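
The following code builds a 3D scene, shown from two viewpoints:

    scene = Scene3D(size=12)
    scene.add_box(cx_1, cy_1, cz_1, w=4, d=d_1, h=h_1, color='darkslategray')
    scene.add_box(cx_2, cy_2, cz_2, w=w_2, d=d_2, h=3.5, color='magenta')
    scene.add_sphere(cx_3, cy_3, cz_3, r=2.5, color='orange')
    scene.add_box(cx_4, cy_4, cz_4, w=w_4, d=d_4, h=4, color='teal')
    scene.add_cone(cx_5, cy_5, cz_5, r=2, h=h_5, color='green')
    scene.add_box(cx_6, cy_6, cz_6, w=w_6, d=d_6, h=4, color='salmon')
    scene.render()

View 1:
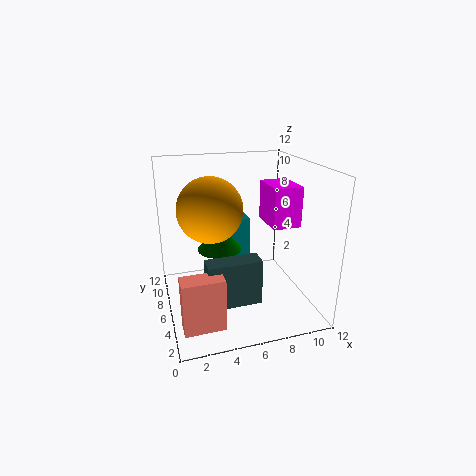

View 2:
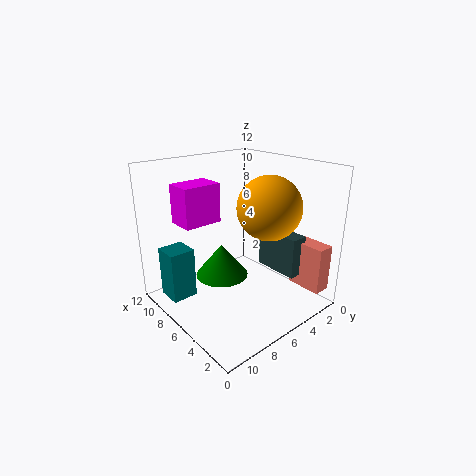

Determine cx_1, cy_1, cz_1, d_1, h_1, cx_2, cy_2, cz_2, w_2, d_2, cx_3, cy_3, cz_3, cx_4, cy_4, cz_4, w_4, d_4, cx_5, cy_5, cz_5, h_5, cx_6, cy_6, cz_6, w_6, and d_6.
cx_1 = 2.5; cy_1 = 1.5; cz_1 = 2.5; d_1 = 1.5; h_1 = 3.5; cx_2 = 9; cy_2 = 5.5; cz_2 = 6.5; w_2 = 2.5; d_2 = 3.5; cx_3 = 3.5; cy_3 = 5; cz_3 = 9; cx_4 = 6.5; cy_4 = 10; cz_4 = 2; w_4 = 2; d_4 = 2; cx_5 = 5; cy_5 = 8.5; cz_5 = 4; h_5 = 2.5; cx_6 = 0.5; cy_6 = 0.5; cz_6 = 1.5; w_6 = 3; d_6 = 1.5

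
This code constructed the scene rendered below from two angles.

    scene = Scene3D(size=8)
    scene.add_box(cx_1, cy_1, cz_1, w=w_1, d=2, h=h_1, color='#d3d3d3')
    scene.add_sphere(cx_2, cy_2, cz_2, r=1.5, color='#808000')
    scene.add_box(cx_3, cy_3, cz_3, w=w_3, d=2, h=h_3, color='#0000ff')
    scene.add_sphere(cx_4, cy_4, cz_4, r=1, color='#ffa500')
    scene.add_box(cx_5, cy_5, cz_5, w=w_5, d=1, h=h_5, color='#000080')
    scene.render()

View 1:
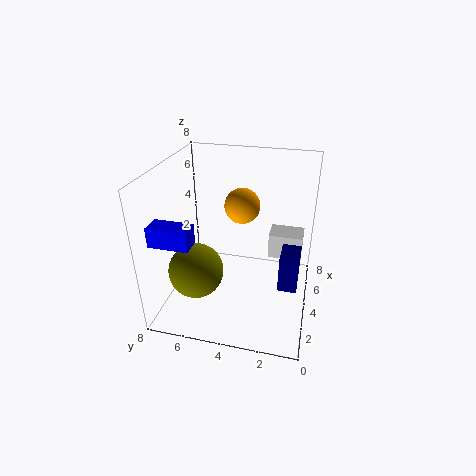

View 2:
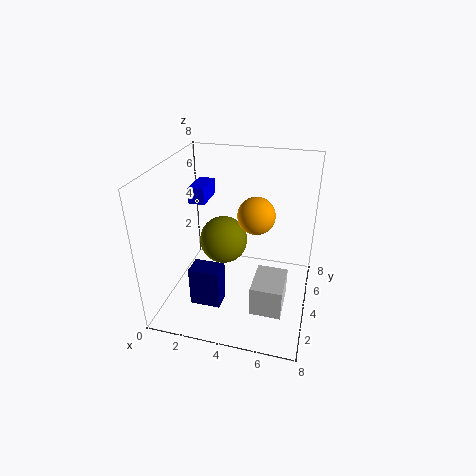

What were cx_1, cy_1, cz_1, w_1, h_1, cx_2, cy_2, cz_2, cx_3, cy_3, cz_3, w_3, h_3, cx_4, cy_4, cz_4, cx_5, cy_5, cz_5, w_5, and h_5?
cx_1 = 5.5, cy_1 = 0.5, cz_1 = 2, w_1 = 1.5, h_1 = 1.5, cx_2 = 2.5, cy_2 = 6, cz_2 = 2.5, cx_3 = 0.5, cy_3 = 5.5, cz_3 = 5, w_3 = 1, h_3 = 1, cx_4 = 5, cy_4 = 4, cz_4 = 5.5, cx_5 = 2.5, cy_5 = 0.5, cz_5 = 2, w_5 = 1.5, h_5 = 2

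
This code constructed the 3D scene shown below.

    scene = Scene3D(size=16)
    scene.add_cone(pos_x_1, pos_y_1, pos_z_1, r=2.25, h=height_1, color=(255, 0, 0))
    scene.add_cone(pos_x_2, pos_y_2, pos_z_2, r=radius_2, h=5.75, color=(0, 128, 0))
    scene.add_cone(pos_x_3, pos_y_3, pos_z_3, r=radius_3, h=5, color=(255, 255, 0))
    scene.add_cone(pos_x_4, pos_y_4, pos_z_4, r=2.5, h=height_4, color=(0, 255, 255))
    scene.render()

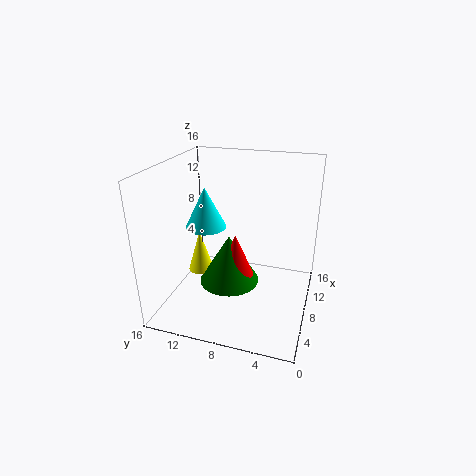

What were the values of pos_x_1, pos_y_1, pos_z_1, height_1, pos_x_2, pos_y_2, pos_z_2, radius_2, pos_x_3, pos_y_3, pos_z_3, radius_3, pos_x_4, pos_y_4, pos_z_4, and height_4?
pos_x_1 = 8.5
pos_y_1 = 8.5
pos_z_1 = 2.75
height_1 = 5.25
pos_x_2 = 8.5
pos_y_2 = 9.25
pos_z_2 = 2
radius_2 = 3.5
pos_x_3 = 8.75
pos_y_3 = 13
pos_z_3 = 2.75
radius_3 = 1.5
pos_x_4 = 10.75
pos_y_4 = 13
pos_z_4 = 7.5
height_4 = 5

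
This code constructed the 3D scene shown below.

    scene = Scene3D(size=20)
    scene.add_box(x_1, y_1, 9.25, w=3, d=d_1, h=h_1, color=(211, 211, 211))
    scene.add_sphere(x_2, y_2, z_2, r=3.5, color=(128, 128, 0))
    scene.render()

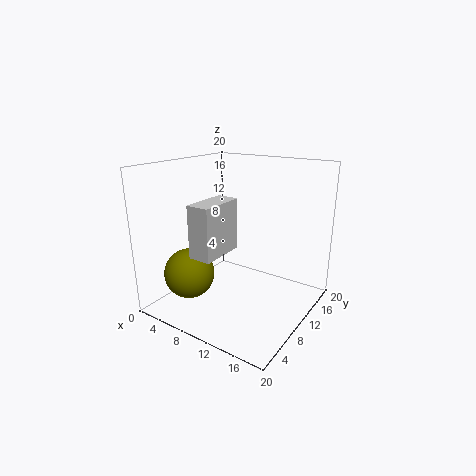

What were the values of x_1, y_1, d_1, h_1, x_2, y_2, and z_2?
x_1 = 7.75
y_1 = 2.5
d_1 = 6.25
h_1 = 6.75
x_2 = 4.75
y_2 = 5.5
z_2 = 5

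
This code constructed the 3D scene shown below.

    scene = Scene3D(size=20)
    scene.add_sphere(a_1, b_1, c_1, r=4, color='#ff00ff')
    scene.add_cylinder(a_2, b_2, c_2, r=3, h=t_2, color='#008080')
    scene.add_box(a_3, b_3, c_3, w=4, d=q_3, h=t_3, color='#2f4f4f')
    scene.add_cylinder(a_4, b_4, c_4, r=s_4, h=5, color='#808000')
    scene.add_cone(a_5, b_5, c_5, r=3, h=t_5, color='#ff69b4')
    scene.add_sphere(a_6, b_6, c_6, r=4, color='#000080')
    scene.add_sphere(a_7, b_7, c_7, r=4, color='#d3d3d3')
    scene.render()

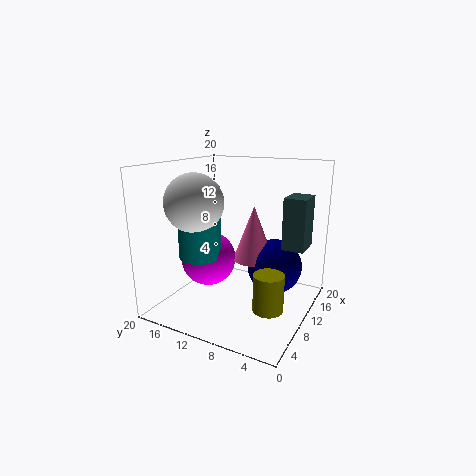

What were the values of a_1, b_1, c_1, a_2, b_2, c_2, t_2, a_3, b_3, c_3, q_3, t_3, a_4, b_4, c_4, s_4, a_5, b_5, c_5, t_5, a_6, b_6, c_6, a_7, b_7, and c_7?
a_1 = 10, b_1 = 15, c_1 = 6, a_2 = 8, b_2 = 15, c_2 = 7, t_2 = 10, a_3 = 11, b_3 = 1, c_3 = 9, q_3 = 3, t_3 = 7, a_4 = 7, b_4 = 4, c_4 = 2, s_4 = 2, a_5 = 13, b_5 = 9, c_5 = 6, t_5 = 8, a_6 = 14, b_6 = 6, c_6 = 5, a_7 = 7, b_7 = 15, c_7 = 15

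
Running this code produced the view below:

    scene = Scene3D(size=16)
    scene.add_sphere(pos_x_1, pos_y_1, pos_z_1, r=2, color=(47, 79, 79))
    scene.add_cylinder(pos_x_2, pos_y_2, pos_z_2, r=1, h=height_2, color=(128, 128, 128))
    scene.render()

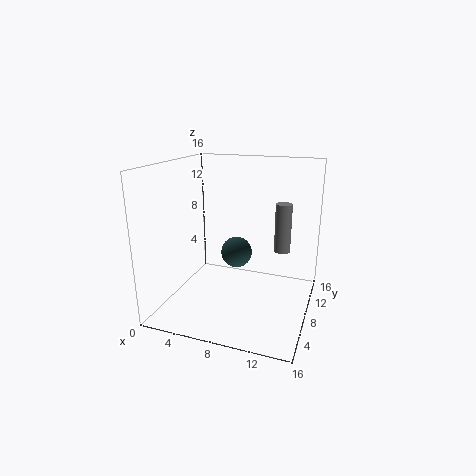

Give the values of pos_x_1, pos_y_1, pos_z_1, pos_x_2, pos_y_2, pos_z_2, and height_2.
pos_x_1 = 6, pos_y_1 = 13, pos_z_1 = 4, pos_x_2 = 12, pos_y_2 = 13, pos_z_2 = 5, height_2 = 6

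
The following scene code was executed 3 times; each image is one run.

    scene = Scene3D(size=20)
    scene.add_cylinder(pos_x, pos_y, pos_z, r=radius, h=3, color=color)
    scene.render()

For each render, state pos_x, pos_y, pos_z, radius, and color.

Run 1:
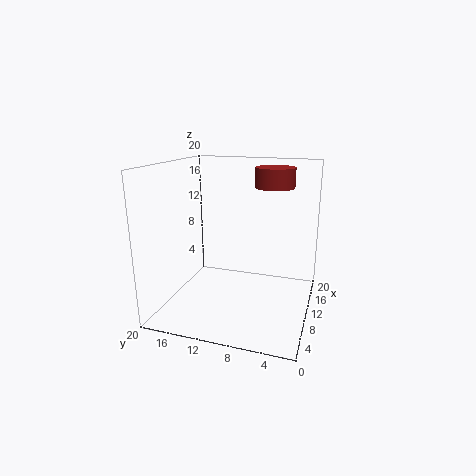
pos_x = 17
pos_y = 6.5
pos_z = 16
radius = 3
color = 'brown'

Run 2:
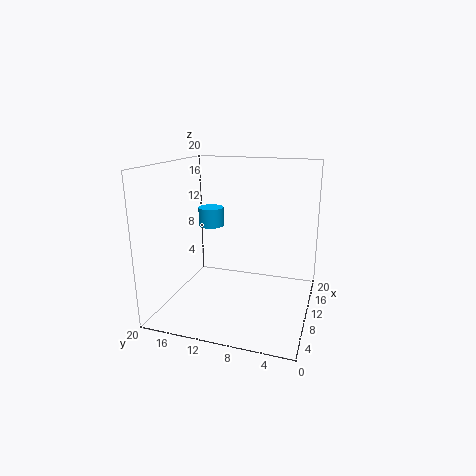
pos_x = 16
pos_y = 16.5
pos_z = 9.5
radius = 2
color = 'deepskyblue'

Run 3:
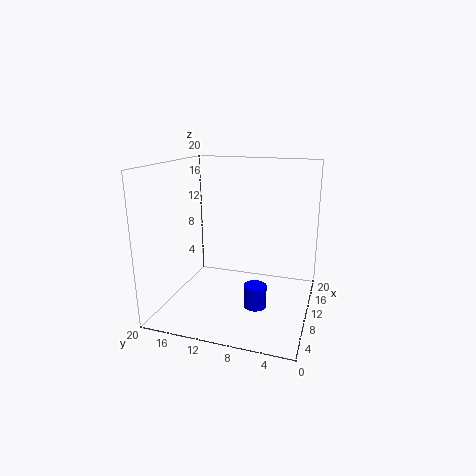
pos_x = 6.5
pos_y = 6.5
pos_z = 2
radius = 1.5
color = 'blue'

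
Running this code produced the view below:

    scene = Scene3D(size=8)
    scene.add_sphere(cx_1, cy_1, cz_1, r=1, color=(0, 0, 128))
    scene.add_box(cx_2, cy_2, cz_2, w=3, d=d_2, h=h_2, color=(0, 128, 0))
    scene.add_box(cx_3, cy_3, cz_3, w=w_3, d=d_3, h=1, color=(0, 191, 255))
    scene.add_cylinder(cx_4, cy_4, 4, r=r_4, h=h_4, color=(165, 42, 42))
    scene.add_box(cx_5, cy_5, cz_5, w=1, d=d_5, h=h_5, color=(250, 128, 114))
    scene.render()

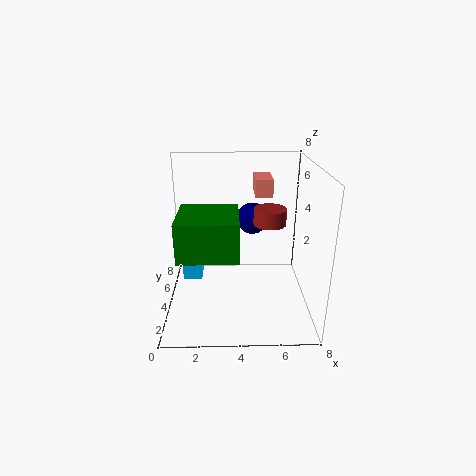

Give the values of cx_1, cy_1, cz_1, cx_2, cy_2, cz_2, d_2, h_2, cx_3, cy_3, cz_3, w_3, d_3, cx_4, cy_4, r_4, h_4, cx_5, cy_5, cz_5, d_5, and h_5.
cx_1 = 5, cy_1 = 7, cz_1 = 4, cx_2 = 1, cy_2 = 1, cz_2 = 4, d_2 = 3, h_2 = 2, cx_3 = 1, cy_3 = 3, cz_3 = 2, w_3 = 1, d_3 = 2, cx_4 = 6, cy_4 = 6, r_4 = 1, h_4 = 1, cx_5 = 5, cy_5 = 5, cz_5 = 6, d_5 = 2, h_5 = 1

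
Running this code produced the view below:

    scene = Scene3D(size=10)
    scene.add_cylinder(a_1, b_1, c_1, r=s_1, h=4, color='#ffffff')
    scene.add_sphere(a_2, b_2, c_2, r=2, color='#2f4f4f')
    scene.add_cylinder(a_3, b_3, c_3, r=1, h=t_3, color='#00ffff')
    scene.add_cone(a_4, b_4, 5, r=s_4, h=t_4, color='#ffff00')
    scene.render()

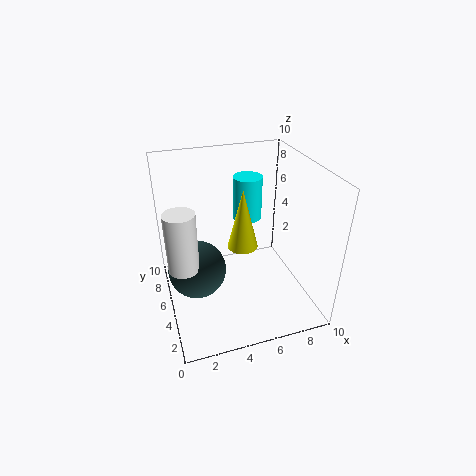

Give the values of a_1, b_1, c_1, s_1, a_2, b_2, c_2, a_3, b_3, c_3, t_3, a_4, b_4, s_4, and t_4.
a_1 = 1; b_1 = 4; c_1 = 4; s_1 = 1; a_2 = 2; b_2 = 5; c_2 = 3; a_3 = 6; b_3 = 6; c_3 = 6; t_3 = 3; a_4 = 5; b_4 = 4; s_4 = 1; t_4 = 4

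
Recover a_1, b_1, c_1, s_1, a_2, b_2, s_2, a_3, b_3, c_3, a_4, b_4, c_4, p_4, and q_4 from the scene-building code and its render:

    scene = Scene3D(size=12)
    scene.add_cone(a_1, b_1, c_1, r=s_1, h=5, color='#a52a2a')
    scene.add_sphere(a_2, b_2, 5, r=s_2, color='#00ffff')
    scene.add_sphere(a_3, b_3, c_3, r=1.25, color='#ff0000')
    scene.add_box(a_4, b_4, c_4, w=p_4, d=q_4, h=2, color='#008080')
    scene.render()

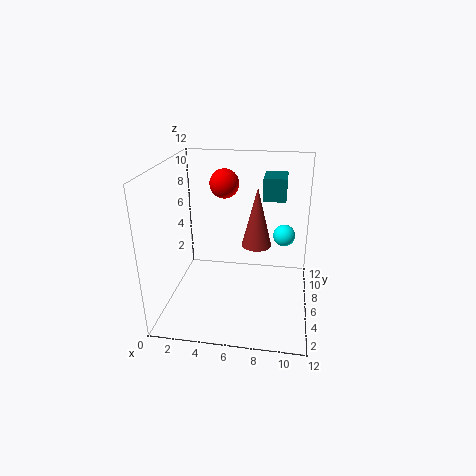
a_1 = 7.5, b_1 = 6.5, c_1 = 5.25, s_1 = 1.25, a_2 = 9.75, b_2 = 9.25, s_2 = 1, a_3 = 4.5, b_3 = 8, c_3 = 10, a_4 = 7.75, b_4 = 8.25, c_4 = 8.5, p_4 = 2, q_4 = 2.75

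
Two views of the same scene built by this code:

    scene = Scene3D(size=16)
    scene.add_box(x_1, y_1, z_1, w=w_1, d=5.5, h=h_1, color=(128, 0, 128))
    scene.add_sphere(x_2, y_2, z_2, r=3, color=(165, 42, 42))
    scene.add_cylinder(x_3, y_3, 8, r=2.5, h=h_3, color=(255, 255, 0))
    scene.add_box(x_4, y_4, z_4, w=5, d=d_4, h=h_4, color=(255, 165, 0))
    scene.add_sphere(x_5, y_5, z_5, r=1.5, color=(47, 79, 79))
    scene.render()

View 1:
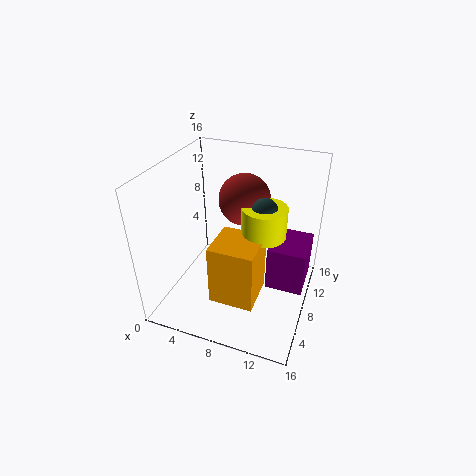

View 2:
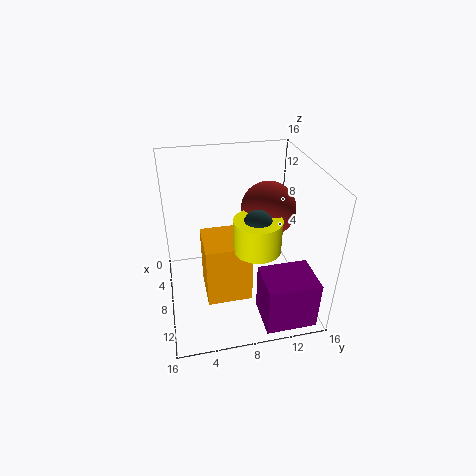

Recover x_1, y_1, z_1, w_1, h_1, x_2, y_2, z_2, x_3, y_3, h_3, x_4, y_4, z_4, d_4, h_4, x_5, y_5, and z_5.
x_1 = 11
y_1 = 9.5
z_1 = 0.5
w_1 = 4.5
h_1 = 5.5
x_2 = 7.5
y_2 = 11.5
z_2 = 11
x_3 = 10.5
y_3 = 9.5
h_3 = 3.5
x_4 = 6
y_4 = 4
z_4 = 1.5
d_4 = 5
h_4 = 7
x_5 = 10.5
y_5 = 9.5
z_5 = 11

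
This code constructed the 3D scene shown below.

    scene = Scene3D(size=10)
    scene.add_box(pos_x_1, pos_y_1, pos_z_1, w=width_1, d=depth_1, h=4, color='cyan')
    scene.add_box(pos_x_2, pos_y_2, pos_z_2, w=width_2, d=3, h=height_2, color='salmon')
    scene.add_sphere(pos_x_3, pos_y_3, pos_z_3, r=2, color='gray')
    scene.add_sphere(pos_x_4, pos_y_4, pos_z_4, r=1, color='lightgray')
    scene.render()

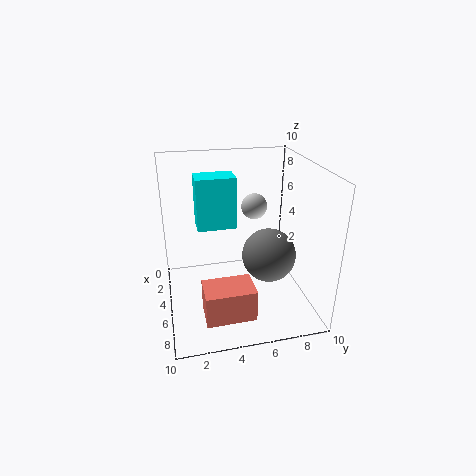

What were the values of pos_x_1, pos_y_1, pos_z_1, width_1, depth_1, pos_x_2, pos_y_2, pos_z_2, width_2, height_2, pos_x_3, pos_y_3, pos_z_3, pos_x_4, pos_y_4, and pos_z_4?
pos_x_1 = 0.5; pos_y_1 = 2.5; pos_z_1 = 4.5; width_1 = 2; depth_1 = 3; pos_x_2 = 8; pos_y_2 = 2; pos_z_2 = 2; width_2 = 2; height_2 = 2; pos_x_3 = 4.5; pos_y_3 = 7.5; pos_z_3 = 3; pos_x_4 = 2; pos_y_4 = 7; pos_z_4 = 6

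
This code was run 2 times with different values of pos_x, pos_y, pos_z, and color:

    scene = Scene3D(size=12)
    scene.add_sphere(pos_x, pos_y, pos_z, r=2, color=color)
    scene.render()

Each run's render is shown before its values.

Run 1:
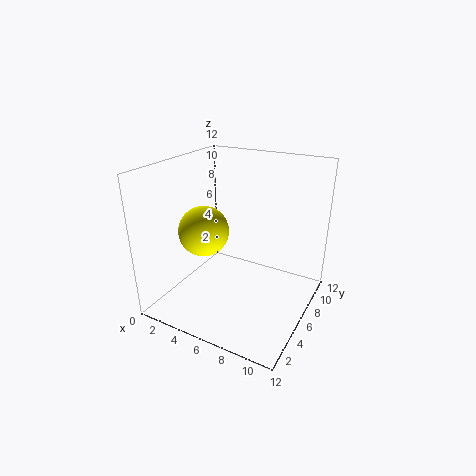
pos_x = 4, pos_y = 4, pos_z = 7, color = 'yellow'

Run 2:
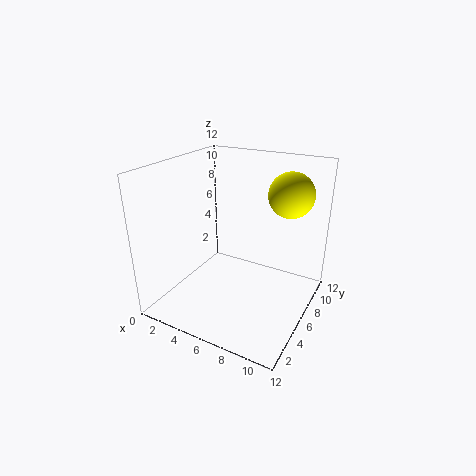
pos_x = 9, pos_y = 10, pos_z = 9, color = 'yellow'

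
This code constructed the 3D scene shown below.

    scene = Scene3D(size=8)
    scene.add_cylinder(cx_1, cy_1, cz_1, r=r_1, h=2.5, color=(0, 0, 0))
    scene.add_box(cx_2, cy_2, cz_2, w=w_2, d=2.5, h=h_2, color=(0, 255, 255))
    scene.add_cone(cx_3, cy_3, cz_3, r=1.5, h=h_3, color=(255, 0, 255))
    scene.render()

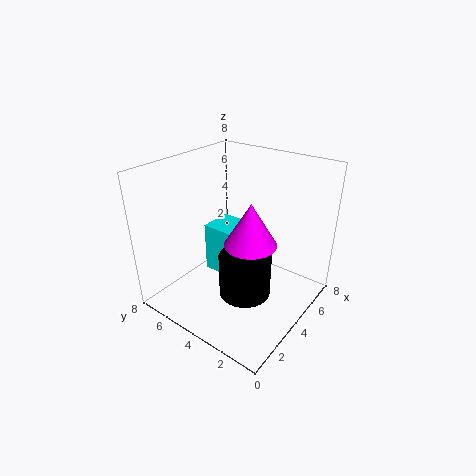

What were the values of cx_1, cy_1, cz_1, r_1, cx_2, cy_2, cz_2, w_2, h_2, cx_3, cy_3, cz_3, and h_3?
cx_1 = 4; cy_1 = 3.5; cz_1 = 0.5; r_1 = 1.5; cx_2 = 4; cy_2 = 4; cz_2 = 1; w_2 = 2; h_2 = 3; cx_3 = 4.5; cy_3 = 3.5; cz_3 = 3.5; h_3 = 2.5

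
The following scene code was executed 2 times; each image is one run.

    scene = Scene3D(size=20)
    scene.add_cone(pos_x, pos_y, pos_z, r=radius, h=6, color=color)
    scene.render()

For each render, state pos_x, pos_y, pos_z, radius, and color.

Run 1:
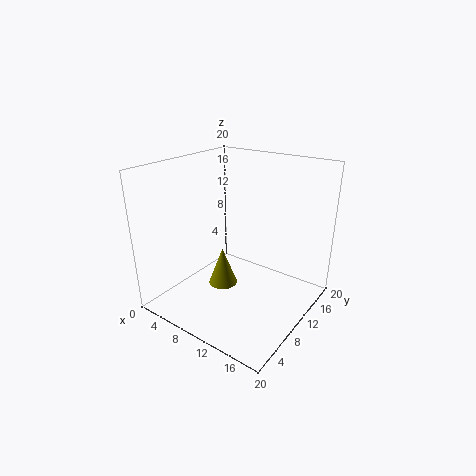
pos_x = 5.75, pos_y = 11.75, pos_z = 0.25, radius = 2.25, color = 'olive'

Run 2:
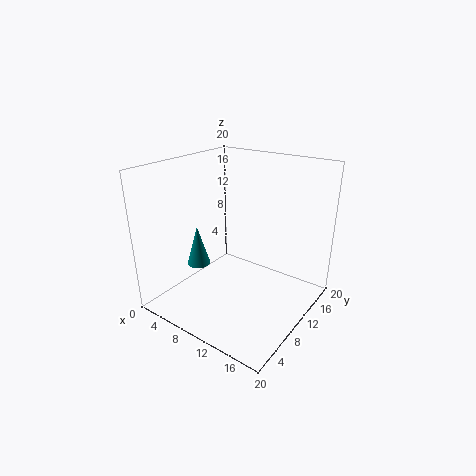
pos_x = 3.25, pos_y = 9, pos_z = 4.25, radius = 1.75, color = 'teal'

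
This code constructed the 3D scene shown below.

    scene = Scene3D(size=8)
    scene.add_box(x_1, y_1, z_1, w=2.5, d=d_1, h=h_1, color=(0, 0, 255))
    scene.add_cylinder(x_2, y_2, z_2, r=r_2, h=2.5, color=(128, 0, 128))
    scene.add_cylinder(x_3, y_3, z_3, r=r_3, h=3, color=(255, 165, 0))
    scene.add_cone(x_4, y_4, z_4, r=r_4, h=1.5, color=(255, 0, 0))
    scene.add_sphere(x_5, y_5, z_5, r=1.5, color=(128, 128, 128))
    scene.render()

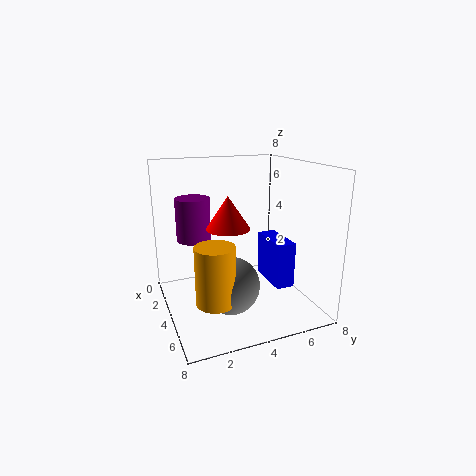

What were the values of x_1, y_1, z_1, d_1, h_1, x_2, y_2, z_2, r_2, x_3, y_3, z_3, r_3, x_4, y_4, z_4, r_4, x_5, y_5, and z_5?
x_1 = 3.5
y_1 = 5.5
z_1 = 1.5
d_1 = 1
h_1 = 2.5
x_2 = 2
y_2 = 2
z_2 = 3.5
r_2 = 1
x_3 = 6
y_3 = 2
z_3 = 1.5
r_3 = 1
x_4 = 6.5
y_4 = 2.5
z_4 = 5.5
r_4 = 1
x_5 = 5.5
y_5 = 3
z_5 = 2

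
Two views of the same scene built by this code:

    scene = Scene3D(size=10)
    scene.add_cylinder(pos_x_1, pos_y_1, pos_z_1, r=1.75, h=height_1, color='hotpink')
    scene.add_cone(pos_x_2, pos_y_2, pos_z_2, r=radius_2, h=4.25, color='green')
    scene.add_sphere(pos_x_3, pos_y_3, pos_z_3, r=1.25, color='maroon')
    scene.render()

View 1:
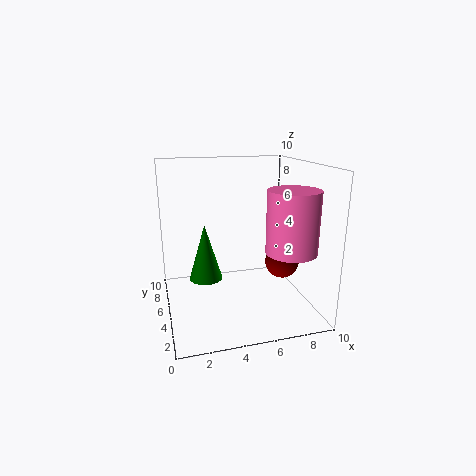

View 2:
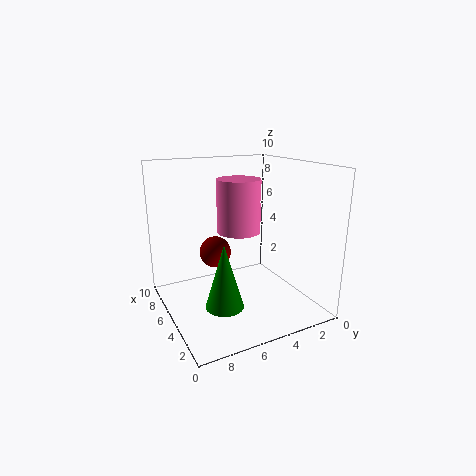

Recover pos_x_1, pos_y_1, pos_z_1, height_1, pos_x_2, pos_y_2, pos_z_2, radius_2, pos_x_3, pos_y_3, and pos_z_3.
pos_x_1 = 8.25; pos_y_1 = 3.25; pos_z_1 = 4.25; height_1 = 4.25; pos_x_2 = 3; pos_y_2 = 7; pos_z_2 = 1.25; radius_2 = 1.25; pos_x_3 = 8.5; pos_y_3 = 5.25; pos_z_3 = 2.75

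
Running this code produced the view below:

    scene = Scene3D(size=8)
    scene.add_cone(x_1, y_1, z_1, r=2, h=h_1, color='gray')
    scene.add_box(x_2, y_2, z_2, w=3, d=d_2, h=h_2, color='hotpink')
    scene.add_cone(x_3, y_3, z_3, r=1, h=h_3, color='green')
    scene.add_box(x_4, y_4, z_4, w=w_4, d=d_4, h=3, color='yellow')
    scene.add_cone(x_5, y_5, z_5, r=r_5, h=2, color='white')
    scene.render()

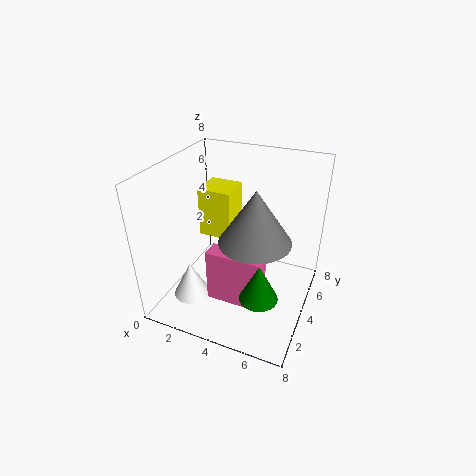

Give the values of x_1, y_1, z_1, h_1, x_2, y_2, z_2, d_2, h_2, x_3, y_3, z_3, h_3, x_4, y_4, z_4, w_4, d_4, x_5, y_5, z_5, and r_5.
x_1 = 5
y_1 = 4
z_1 = 4
h_1 = 3
x_2 = 3
y_2 = 2
z_2 = 1
d_2 = 1
h_2 = 3
x_3 = 6
y_3 = 2
z_3 = 2
h_3 = 2
x_4 = 1
y_4 = 5
z_4 = 3
w_4 = 2
d_4 = 2
x_5 = 2
y_5 = 2
z_5 = 1
r_5 = 1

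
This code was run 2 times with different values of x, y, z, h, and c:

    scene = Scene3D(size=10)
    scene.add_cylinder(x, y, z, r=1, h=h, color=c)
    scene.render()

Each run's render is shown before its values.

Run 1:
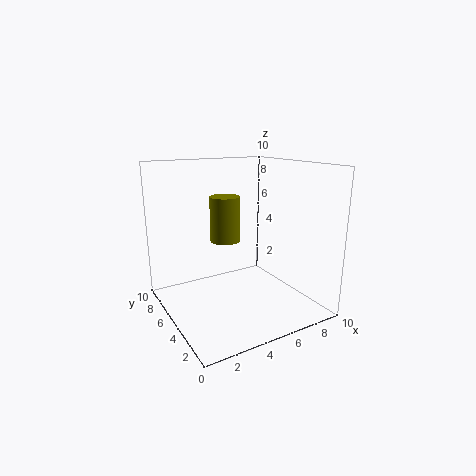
x = 4
y = 5
z = 5
h = 3
c = 'olive'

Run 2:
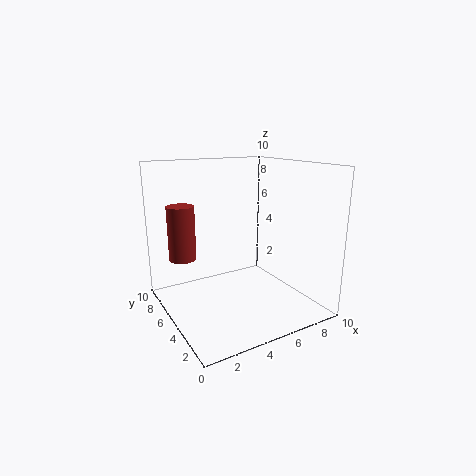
x = 2
y = 8
z = 3
h = 4
c = 'brown'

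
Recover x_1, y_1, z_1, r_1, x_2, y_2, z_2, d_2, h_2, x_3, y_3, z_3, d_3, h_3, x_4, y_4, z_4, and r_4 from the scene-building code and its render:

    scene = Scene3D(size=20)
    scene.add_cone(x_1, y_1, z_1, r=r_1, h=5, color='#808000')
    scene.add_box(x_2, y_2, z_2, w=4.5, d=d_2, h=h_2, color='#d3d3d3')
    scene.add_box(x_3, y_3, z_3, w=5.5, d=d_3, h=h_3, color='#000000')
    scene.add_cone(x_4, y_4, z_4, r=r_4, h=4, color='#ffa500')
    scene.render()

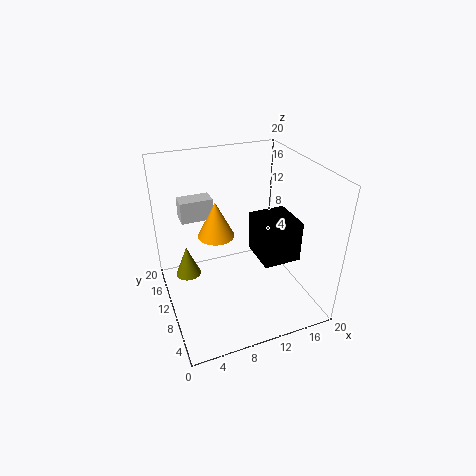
x_1 = 4, y_1 = 17, z_1 = 0.5, r_1 = 2, x_2 = 3, y_2 = 13, z_2 = 12, d_2 = 2.5, h_2 = 3, x_3 = 13, y_3 = 7, z_3 = 6, d_3 = 6, h_3 = 6, x_4 = 5, y_4 = 4, z_4 = 15, r_4 = 2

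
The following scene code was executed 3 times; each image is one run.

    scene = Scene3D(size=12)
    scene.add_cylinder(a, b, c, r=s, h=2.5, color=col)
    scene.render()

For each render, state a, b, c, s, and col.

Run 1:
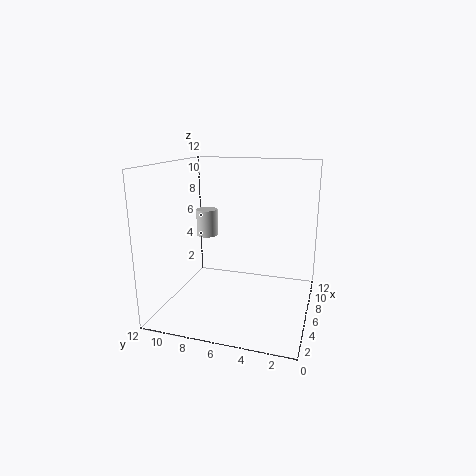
a = 9
b = 10
c = 5
s = 1
col = 'lightgray'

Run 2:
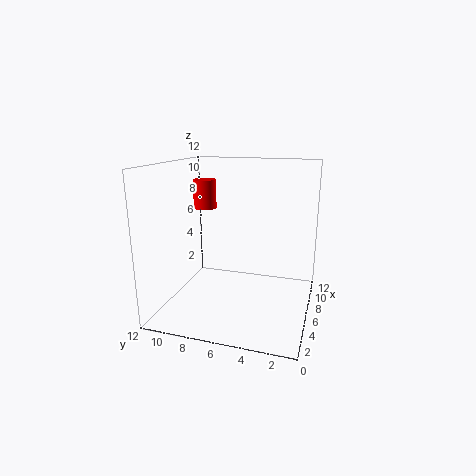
a = 7.5
b = 9.5
c = 8
s = 1
col = 'red'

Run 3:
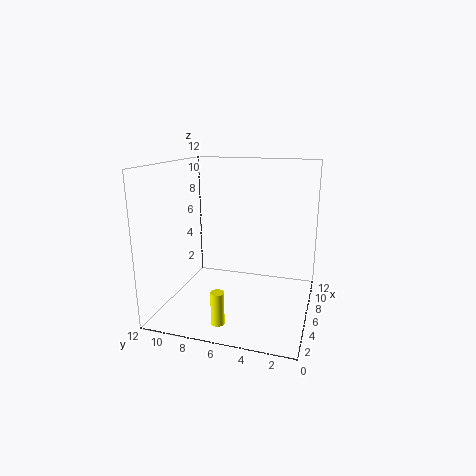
a = 1
b = 6
c = 1
s = 0.5
col = 'yellow'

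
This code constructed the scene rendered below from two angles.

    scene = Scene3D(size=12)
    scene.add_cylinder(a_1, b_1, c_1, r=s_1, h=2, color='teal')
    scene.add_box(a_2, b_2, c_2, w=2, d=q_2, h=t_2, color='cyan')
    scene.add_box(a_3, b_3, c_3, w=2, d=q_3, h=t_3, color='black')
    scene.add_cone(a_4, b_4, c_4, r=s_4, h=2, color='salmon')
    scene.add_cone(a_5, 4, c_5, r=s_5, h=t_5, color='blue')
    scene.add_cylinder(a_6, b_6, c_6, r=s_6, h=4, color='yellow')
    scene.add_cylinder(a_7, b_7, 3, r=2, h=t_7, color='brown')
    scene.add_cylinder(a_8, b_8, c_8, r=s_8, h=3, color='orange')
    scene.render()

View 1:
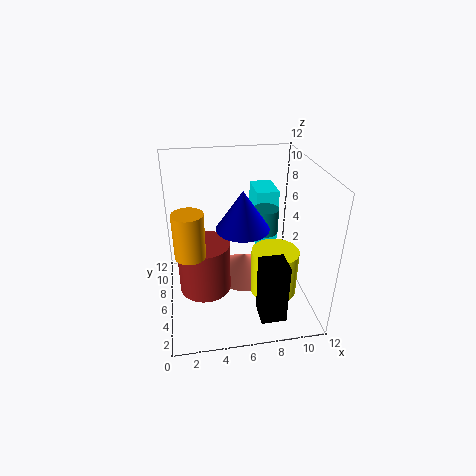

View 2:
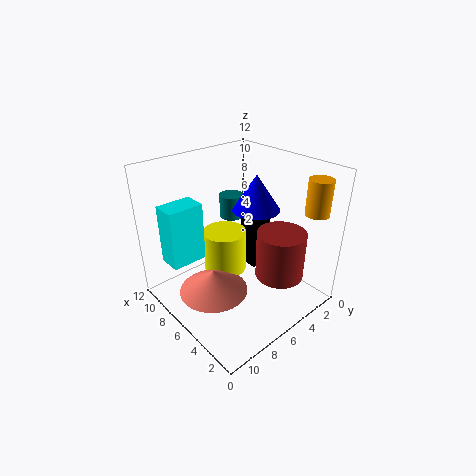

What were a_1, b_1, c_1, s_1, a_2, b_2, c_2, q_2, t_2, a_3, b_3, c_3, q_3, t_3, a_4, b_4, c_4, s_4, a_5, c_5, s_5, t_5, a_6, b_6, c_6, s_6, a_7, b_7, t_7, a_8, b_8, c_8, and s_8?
a_1 = 8; b_1 = 5; c_1 = 7; s_1 = 1; a_2 = 8; b_2 = 8; c_2 = 4; q_2 = 3; t_2 = 5; a_3 = 7; b_3 = 1; c_3 = 1; q_3 = 2; t_3 = 5; a_4 = 7; b_4 = 8; c_4 = 1; s_4 = 3; a_5 = 6; c_5 = 8; s_5 = 2; t_5 = 3; a_6 = 9; b_6 = 5; c_6 = 1; s_6 = 2; a_7 = 3; b_7 = 4; t_7 = 4; a_8 = 2; b_8 = 1; c_8 = 8; s_8 = 1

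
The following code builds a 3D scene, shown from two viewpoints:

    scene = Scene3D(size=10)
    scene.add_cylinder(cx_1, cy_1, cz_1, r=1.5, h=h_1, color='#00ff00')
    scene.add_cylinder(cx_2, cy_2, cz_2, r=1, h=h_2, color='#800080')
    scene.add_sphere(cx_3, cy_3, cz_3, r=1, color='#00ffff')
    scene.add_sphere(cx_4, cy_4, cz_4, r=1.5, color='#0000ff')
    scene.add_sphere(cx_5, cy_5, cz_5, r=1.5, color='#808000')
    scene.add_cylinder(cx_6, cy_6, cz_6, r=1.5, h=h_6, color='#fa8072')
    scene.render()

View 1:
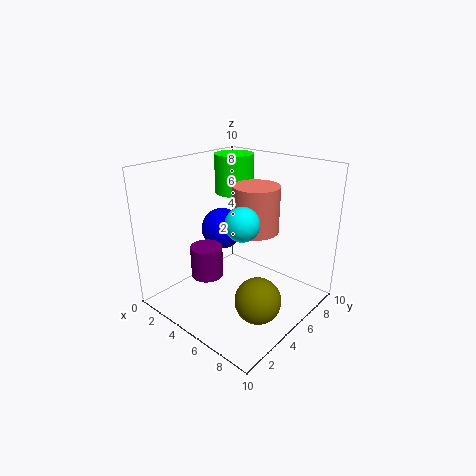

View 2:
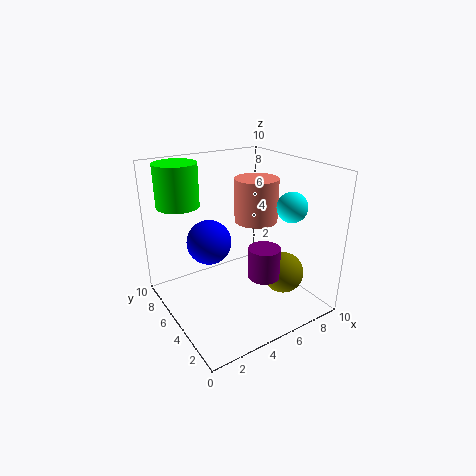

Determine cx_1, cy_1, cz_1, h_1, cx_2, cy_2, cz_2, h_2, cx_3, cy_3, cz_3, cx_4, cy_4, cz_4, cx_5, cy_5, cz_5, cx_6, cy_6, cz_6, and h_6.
cx_1 = 2
cy_1 = 8
cz_1 = 7
h_1 = 3
cx_2 = 5
cy_2 = 2
cz_2 = 3.5
h_2 = 2
cx_3 = 7.5
cy_3 = 2.5
cz_3 = 7.5
cx_4 = 3
cy_4 = 5.5
cz_4 = 5
cx_5 = 8
cy_5 = 3.5
cz_5 = 2
cx_6 = 6.5
cy_6 = 5
cz_6 = 6
h_6 = 3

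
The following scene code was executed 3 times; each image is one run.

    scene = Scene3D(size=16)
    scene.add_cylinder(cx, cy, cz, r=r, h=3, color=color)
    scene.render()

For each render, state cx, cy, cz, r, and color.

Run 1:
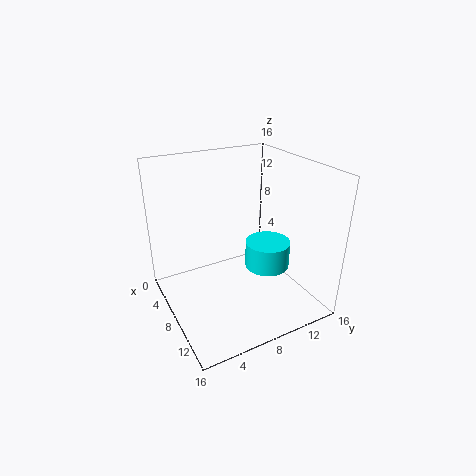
cx = 9.5; cy = 11; cz = 4.5; r = 2.5; color = 'cyan'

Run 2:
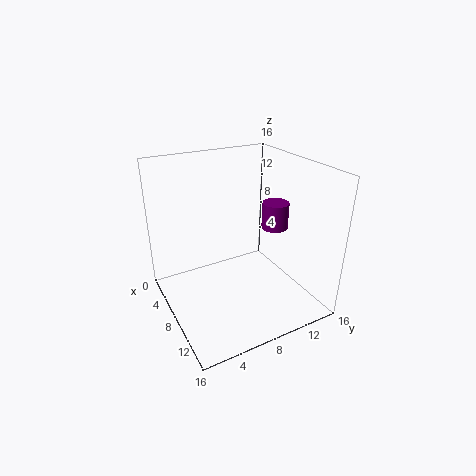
cx = 8.5; cy = 12.5; cz = 8.5; r = 1.5; color = 'purple'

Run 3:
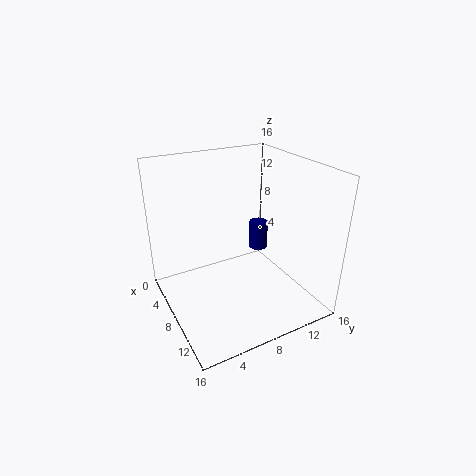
cx = 9; cy = 10; cz = 7; r = 1; color = 'navy'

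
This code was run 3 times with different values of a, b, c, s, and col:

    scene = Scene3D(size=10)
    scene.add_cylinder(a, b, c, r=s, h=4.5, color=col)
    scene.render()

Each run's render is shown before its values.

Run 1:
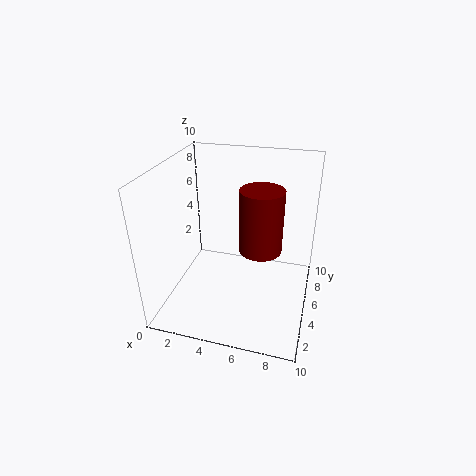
a = 6.5, b = 5.5, c = 4, s = 1.5, col = 'maroon'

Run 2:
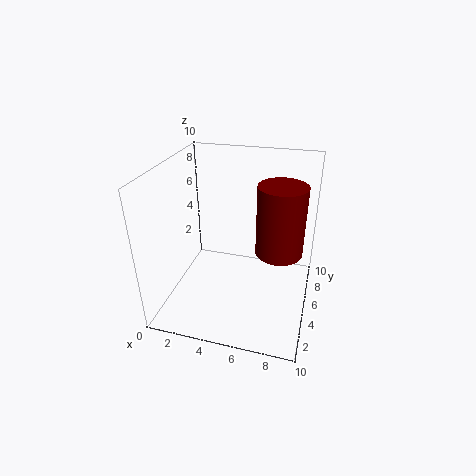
a = 8, b = 4, c = 5, s = 1.5, col = 'maroon'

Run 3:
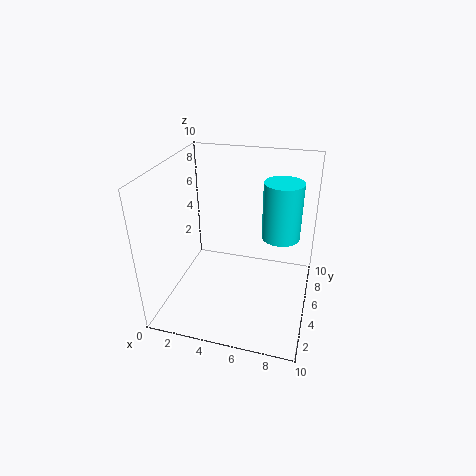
a = 7.5, b = 8.5, c = 3.5, s = 1.5, col = 'cyan'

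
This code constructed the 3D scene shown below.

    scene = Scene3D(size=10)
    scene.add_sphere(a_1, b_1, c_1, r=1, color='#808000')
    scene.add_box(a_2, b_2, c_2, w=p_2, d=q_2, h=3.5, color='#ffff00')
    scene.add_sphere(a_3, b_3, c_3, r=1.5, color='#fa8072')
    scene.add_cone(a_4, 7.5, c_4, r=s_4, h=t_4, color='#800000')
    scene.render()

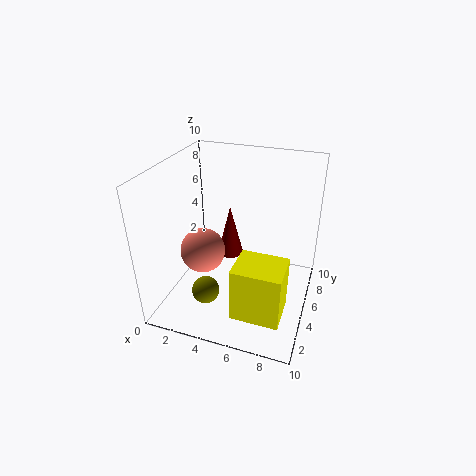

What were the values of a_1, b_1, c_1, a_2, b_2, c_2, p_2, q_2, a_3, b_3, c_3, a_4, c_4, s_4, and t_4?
a_1 = 3, b_1 = 3.5, c_1 = 1, a_2 = 6, b_2 = 0.5, c_2 = 2, p_2 = 3, q_2 = 2.5, a_3 = 3, b_3 = 3.5, c_3 = 4.5, a_4 = 3.5, c_4 = 2, s_4 = 1, t_4 = 4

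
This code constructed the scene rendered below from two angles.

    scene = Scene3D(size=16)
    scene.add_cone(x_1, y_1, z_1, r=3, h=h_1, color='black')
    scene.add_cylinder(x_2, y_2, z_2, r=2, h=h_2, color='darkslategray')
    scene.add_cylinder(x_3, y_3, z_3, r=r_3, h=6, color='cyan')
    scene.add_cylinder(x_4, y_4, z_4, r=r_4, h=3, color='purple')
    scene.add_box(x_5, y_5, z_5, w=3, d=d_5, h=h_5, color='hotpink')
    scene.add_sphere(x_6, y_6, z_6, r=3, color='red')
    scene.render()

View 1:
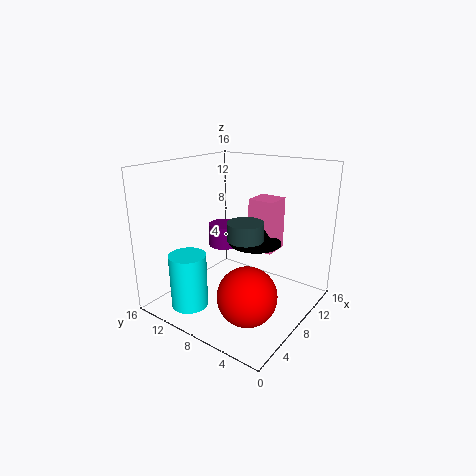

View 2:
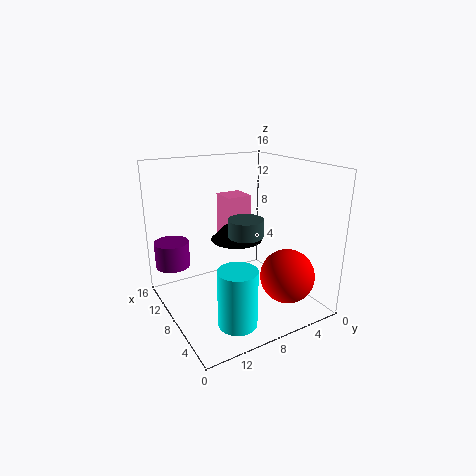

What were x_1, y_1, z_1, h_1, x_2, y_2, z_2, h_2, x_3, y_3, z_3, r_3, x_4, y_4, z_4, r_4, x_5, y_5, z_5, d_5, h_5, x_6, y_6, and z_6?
x_1 = 10, y_1 = 7, z_1 = 7, h_1 = 3, x_2 = 8, y_2 = 7, z_2 = 8, h_2 = 2, x_3 = 3, y_3 = 11, z_3 = 1, r_3 = 2, x_4 = 13, y_4 = 14, z_4 = 4, r_4 = 2, x_5 = 10, y_5 = 5, z_5 = 6, d_5 = 3, h_5 = 6, x_6 = 4, y_6 = 4, z_6 = 4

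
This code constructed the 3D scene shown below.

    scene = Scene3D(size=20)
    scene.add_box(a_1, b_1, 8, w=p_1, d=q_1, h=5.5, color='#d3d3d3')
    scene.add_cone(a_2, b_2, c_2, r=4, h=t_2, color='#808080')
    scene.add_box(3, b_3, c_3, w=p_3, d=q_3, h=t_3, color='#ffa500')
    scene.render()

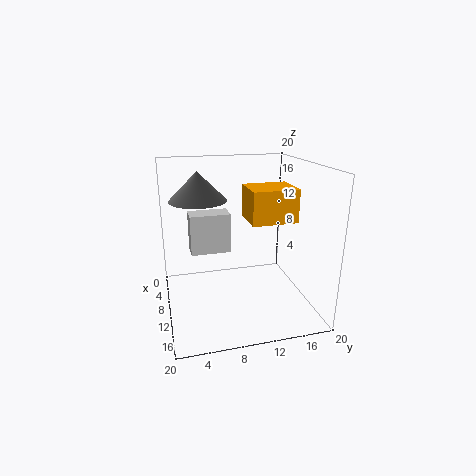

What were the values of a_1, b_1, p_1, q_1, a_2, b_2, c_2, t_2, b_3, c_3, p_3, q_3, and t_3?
a_1 = 7, b_1 = 3.5, p_1 = 3, q_1 = 5.5, a_2 = 7.5, b_2 = 5, c_2 = 15, t_2 = 4, b_3 = 12.5, c_3 = 11, p_3 = 6, q_3 = 7, t_3 = 5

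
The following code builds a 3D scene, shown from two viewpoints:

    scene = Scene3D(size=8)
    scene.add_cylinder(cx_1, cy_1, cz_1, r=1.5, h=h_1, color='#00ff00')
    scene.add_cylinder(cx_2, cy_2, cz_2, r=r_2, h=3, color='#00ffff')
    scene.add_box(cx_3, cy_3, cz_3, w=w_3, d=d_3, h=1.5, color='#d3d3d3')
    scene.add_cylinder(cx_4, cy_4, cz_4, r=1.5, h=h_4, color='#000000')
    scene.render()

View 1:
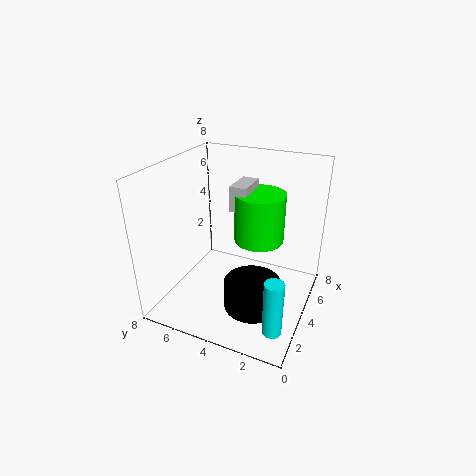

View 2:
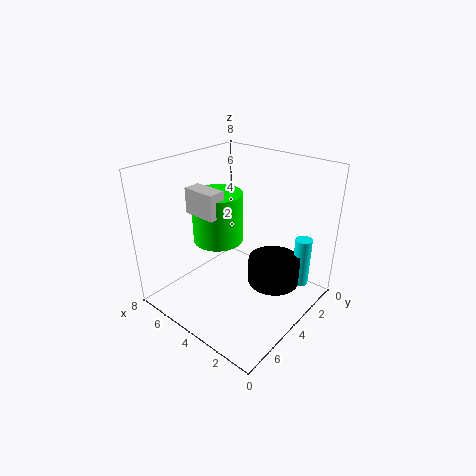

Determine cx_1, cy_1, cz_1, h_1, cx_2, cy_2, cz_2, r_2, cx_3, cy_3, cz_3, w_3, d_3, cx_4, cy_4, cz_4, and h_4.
cx_1 = 6
cy_1 = 3.5
cz_1 = 3
h_1 = 3
cx_2 = 1.5
cy_2 = 1
cz_2 = 0.5
r_2 = 0.5
cx_3 = 5
cy_3 = 4
cz_3 = 5
w_3 = 2
d_3 = 1
cx_4 = 2.5
cy_4 = 2.5
cz_4 = 1
h_4 = 1.5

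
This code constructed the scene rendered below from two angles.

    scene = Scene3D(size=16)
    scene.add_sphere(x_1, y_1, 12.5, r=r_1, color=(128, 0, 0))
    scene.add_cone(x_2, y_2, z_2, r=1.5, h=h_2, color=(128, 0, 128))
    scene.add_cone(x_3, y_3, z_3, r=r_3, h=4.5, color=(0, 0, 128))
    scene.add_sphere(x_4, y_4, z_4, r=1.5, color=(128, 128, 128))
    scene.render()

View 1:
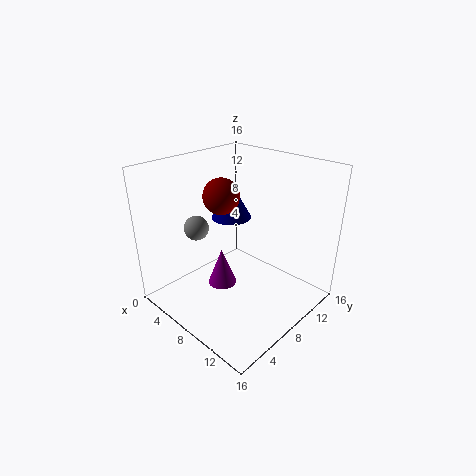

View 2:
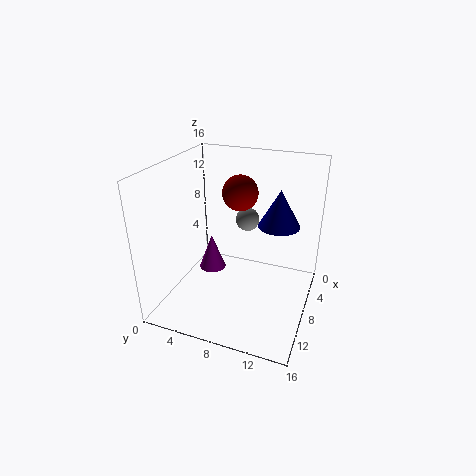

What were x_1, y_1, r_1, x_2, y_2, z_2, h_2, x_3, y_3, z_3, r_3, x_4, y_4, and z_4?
x_1 = 6
y_1 = 7.5
r_1 = 2
x_2 = 8.5
y_2 = 5
z_2 = 4
h_2 = 4
x_3 = 3.5
y_3 = 11.5
z_3 = 8
r_3 = 2.5
x_4 = 2
y_4 = 7
z_4 = 7.5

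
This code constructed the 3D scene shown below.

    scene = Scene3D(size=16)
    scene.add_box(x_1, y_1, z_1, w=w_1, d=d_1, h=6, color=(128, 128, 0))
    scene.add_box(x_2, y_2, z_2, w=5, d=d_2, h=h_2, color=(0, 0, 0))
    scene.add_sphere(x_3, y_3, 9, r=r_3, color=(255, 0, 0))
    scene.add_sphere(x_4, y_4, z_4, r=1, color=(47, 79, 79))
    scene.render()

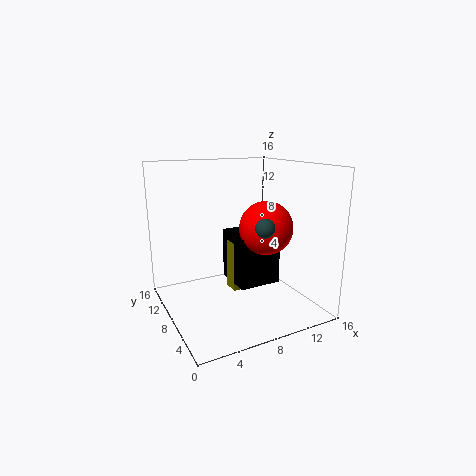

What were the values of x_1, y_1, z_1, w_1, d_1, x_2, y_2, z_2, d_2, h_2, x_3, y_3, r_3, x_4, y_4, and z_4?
x_1 = 8, y_1 = 9, z_1 = 1, w_1 = 2, d_1 = 2, x_2 = 8, y_2 = 7, z_2 = 2, d_2 = 5, h_2 = 6, x_3 = 11, y_3 = 7, r_3 = 3, x_4 = 9, y_4 = 4, z_4 = 10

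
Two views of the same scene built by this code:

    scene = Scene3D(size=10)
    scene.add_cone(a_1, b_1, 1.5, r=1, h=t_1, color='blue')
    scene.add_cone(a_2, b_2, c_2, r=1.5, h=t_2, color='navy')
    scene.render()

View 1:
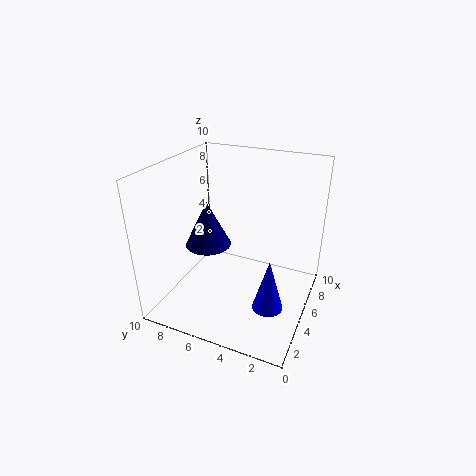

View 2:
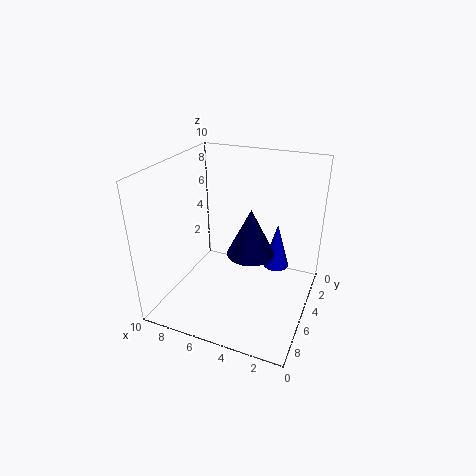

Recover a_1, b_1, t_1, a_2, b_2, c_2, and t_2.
a_1 = 3
b_1 = 2
t_1 = 3.5
a_2 = 3.5
b_2 = 6.5
c_2 = 5
t_2 = 3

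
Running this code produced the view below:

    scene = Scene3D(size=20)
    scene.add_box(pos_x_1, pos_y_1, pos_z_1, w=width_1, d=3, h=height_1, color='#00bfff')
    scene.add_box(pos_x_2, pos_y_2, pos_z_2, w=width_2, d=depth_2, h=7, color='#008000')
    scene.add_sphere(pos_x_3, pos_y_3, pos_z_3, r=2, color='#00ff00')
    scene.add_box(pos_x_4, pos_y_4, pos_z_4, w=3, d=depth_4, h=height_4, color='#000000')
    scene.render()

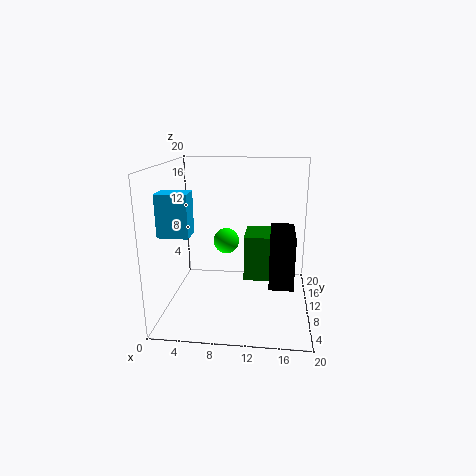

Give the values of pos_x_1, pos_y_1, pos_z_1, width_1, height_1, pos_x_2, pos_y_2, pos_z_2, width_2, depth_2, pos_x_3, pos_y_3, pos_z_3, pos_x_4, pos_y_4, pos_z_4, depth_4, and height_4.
pos_x_1 = 0.5
pos_y_1 = 4.5
pos_z_1 = 11.5
width_1 = 4
height_1 = 5.5
pos_x_2 = 10.5
pos_y_2 = 13
pos_z_2 = 2
width_2 = 6.5
depth_2 = 6
pos_x_3 = 7.5
pos_y_3 = 15.5
pos_z_3 = 7.5
pos_x_4 = 14.5
pos_y_4 = 3
pos_z_4 = 6
depth_4 = 6.5
height_4 = 6.5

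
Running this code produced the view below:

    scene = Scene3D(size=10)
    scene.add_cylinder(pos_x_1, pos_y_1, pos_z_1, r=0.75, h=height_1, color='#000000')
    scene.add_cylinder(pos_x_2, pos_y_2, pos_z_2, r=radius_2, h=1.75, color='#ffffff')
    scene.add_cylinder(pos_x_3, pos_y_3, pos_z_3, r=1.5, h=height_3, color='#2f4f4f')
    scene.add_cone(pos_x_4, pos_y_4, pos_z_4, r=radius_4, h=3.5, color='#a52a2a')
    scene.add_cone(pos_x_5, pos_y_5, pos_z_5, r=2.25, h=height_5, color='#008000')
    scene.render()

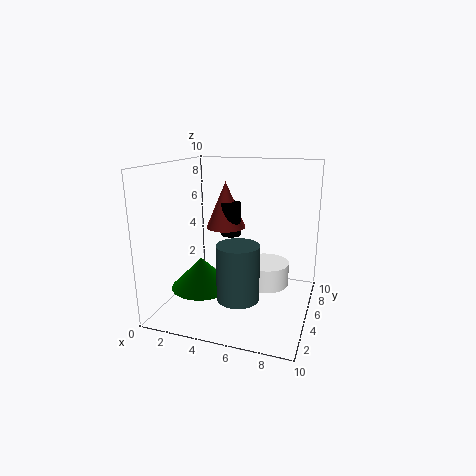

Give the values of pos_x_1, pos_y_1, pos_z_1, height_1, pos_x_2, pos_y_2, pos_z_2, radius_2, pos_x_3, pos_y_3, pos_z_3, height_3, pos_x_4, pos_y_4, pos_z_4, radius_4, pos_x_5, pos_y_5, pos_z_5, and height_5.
pos_x_1 = 3.75; pos_y_1 = 7; pos_z_1 = 4.5; height_1 = 2.5; pos_x_2 = 6.5; pos_y_2 = 7.25; pos_z_2 = 0.75; radius_2 = 1.75; pos_x_3 = 5.25; pos_y_3 = 4.25; pos_z_3 = 0.75; height_3 = 4; pos_x_4 = 3.25; pos_y_4 = 7.25; pos_z_4 = 5; radius_4 = 1.5; pos_x_5 = 2.25; pos_y_5 = 4.75; pos_z_5 = 1; height_5 = 2.25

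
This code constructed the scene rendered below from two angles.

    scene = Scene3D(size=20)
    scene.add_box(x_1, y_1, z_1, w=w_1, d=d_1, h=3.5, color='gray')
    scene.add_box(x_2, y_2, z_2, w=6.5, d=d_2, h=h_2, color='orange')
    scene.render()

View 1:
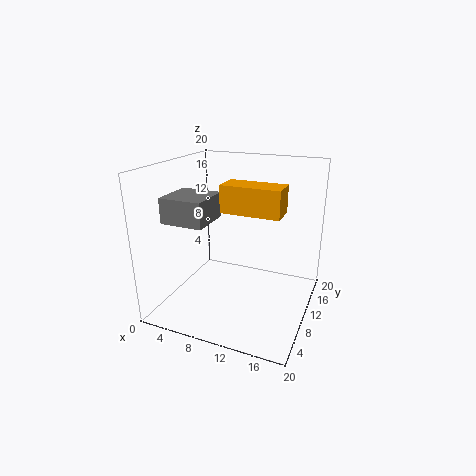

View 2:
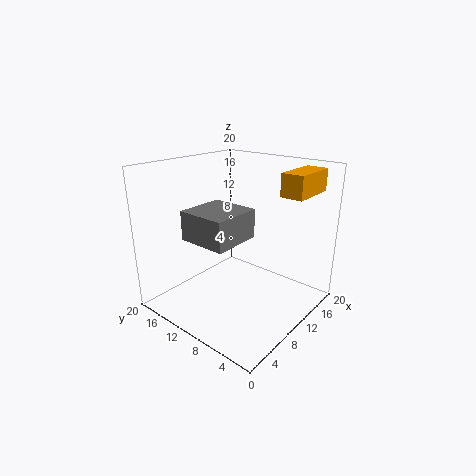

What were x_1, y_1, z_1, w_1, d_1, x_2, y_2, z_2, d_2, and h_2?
x_1 = 1, y_1 = 5, z_1 = 12.5, w_1 = 6, d_1 = 6, x_2 = 11.5, y_2 = 1.5, z_2 = 16.5, d_2 = 3, h_2 = 3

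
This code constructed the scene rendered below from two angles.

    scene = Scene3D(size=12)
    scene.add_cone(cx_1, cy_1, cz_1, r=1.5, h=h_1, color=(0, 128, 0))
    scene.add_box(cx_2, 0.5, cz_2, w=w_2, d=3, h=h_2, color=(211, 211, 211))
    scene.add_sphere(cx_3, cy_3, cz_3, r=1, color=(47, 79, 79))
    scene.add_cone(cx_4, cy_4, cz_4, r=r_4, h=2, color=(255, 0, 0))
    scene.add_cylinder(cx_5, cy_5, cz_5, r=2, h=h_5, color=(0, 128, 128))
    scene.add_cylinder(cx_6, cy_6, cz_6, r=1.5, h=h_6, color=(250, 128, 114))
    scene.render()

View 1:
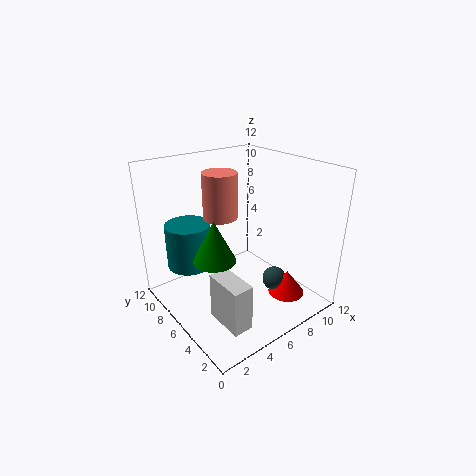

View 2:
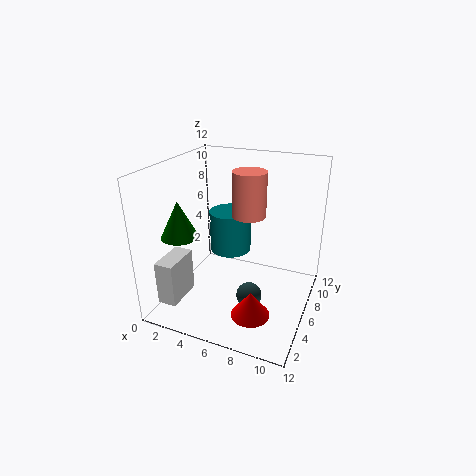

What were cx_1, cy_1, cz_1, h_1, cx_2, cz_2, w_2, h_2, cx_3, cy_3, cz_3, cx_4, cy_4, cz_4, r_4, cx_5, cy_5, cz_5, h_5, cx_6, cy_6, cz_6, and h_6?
cx_1 = 2; cy_1 = 3.5; cz_1 = 6.5; h_1 = 3; cx_2 = 1.5; cz_2 = 2; w_2 = 1.5; h_2 = 3.5; cx_3 = 8; cy_3 = 3.5; cz_3 = 2.5; cx_4 = 8.5; cy_4 = 2.5; cz_4 = 1.5; r_4 = 1.5; cx_5 = 3.5; cy_5 = 10; cz_5 = 2.5; h_5 = 4; cx_6 = 6; cy_6 = 8.5; cz_6 = 7; h_6 = 4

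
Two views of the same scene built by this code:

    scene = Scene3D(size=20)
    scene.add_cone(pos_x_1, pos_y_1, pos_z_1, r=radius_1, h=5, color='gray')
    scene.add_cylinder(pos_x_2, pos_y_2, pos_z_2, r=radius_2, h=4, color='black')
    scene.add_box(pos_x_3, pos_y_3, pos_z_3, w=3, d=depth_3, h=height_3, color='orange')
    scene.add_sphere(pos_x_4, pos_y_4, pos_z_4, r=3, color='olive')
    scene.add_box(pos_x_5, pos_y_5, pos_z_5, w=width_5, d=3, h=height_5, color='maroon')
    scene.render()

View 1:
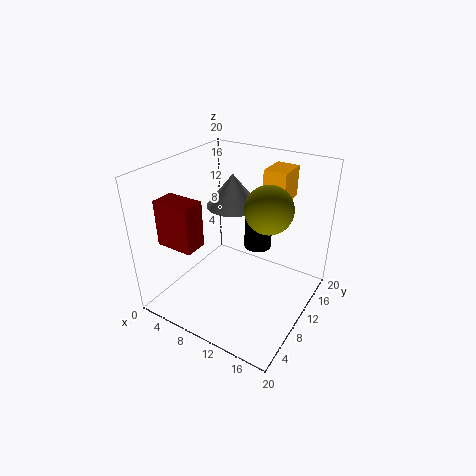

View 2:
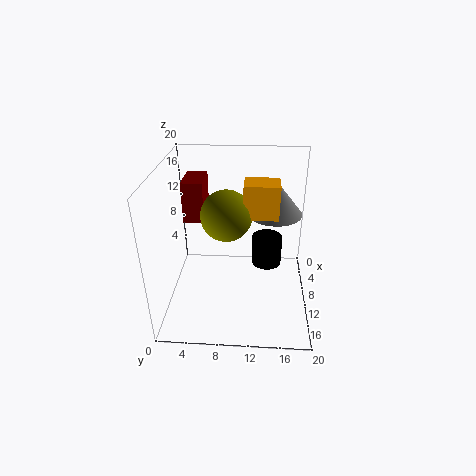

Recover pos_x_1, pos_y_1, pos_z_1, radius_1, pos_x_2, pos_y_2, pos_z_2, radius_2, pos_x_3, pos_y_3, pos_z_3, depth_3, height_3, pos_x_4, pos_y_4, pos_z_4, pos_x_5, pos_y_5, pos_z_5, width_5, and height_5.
pos_x_1 = 6; pos_y_1 = 15; pos_z_1 = 12; radius_1 = 4; pos_x_2 = 11; pos_y_2 = 14; pos_z_2 = 7; radius_2 = 2; pos_x_3 = 13; pos_y_3 = 11; pos_z_3 = 16; depth_3 = 4; height_3 = 4; pos_x_4 = 15; pos_y_4 = 9; pos_z_4 = 16; pos_x_5 = 3; pos_y_5 = 2; pos_z_5 = 11; width_5 = 5; height_5 = 6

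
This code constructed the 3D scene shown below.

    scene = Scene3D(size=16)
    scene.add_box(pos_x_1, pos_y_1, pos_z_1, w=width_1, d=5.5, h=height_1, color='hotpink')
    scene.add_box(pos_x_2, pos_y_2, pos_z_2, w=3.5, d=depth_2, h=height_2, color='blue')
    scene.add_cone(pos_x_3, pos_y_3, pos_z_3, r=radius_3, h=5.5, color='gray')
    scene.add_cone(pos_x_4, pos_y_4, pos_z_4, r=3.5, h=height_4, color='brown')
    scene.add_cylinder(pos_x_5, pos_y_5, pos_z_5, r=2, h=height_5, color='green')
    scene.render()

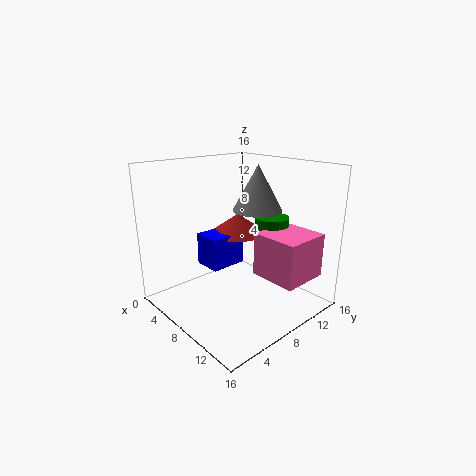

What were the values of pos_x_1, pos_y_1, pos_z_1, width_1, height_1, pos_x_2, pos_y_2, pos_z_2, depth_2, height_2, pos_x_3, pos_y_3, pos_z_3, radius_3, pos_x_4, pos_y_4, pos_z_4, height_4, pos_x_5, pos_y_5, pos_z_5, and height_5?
pos_x_1 = 9
pos_y_1 = 9.5
pos_z_1 = 3.5
width_1 = 5.5
height_1 = 5
pos_x_2 = 1.5
pos_y_2 = 7
pos_z_2 = 3
depth_2 = 4.5
height_2 = 4
pos_x_3 = 6.5
pos_y_3 = 12.5
pos_z_3 = 10
radius_3 = 3
pos_x_4 = 3.5
pos_y_4 = 12
pos_z_4 = 6.5
height_4 = 2.5
pos_x_5 = 8.5
pos_y_5 = 13
pos_z_5 = 6
height_5 = 3.5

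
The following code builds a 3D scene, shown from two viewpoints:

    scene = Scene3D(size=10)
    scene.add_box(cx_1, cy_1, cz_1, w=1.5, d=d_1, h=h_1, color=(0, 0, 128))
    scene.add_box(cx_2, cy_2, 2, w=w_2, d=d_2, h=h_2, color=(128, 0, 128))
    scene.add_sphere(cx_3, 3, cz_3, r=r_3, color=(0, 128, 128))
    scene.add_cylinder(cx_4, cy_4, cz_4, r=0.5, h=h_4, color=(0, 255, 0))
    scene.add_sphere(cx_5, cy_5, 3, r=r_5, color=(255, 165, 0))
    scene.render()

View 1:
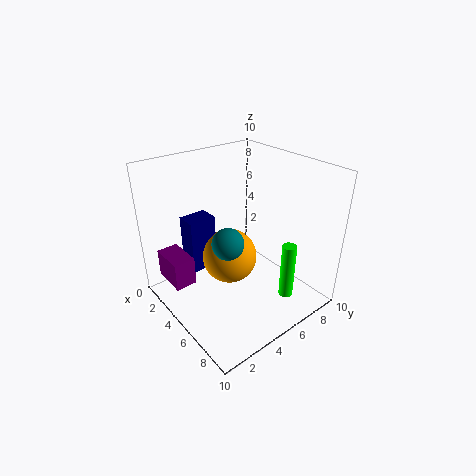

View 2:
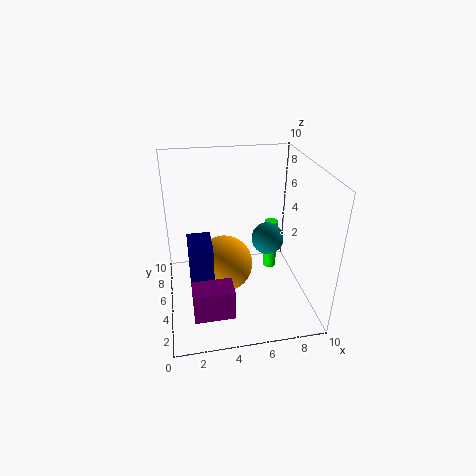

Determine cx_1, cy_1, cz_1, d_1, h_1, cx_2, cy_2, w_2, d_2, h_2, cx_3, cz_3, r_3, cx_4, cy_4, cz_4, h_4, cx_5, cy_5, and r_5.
cx_1 = 1.5, cy_1 = 2.5, cz_1 = 2, d_1 = 2, h_1 = 4, cx_2 = 1.5, cy_2 = 0.5, w_2 = 2.5, d_2 = 1.5, h_2 = 2, cx_3 = 6.5, cz_3 = 6, r_3 = 1, cx_4 = 8, cy_4 = 7, cz_4 = 1, h_4 = 4, cx_5 = 4, cy_5 = 5, r_5 = 2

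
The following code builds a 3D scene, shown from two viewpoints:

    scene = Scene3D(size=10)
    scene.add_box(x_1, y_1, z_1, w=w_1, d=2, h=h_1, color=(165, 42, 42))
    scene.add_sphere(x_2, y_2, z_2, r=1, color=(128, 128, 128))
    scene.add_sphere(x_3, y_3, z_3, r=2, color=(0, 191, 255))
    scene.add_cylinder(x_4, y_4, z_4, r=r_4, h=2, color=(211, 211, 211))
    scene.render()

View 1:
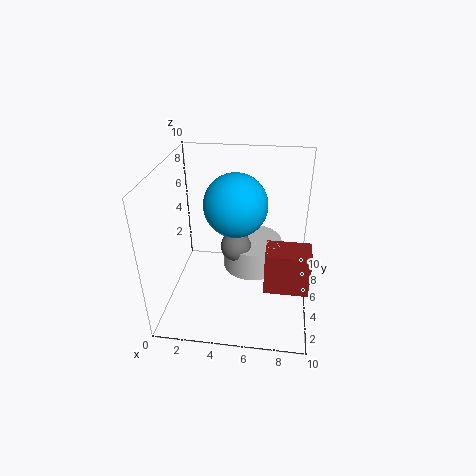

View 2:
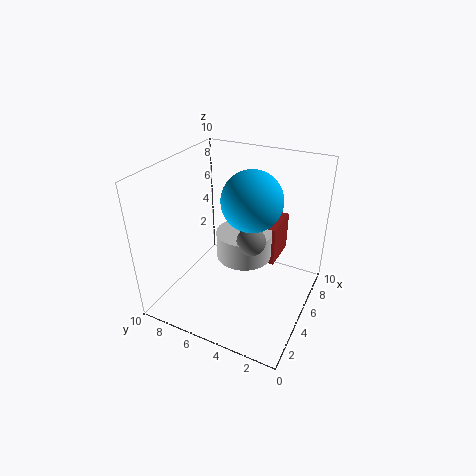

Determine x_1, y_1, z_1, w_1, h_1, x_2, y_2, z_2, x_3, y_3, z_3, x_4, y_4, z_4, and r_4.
x_1 = 7; y_1 = 3; z_1 = 2; w_1 = 3; h_1 = 3; x_2 = 5; y_2 = 4; z_2 = 5; x_3 = 5; y_3 = 4; z_3 = 8; x_4 = 6; y_4 = 5; z_4 = 3; r_4 = 2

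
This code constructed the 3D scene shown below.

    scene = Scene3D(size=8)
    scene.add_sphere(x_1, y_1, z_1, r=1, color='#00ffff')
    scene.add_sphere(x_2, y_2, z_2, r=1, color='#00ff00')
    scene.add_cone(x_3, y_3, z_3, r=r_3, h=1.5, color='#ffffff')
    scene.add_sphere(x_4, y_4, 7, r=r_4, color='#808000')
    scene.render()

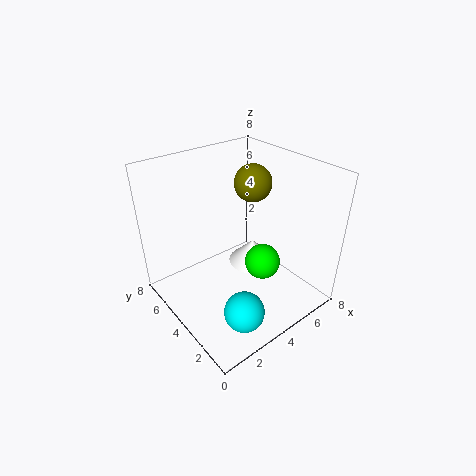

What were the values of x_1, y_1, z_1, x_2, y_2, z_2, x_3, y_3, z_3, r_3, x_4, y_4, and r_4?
x_1 = 2
y_1 = 1
z_1 = 2
x_2 = 5
y_2 = 3
z_2 = 2.5
x_3 = 6
y_3 = 5
z_3 = 1
r_3 = 1.5
x_4 = 5
y_4 = 4
r_4 = 1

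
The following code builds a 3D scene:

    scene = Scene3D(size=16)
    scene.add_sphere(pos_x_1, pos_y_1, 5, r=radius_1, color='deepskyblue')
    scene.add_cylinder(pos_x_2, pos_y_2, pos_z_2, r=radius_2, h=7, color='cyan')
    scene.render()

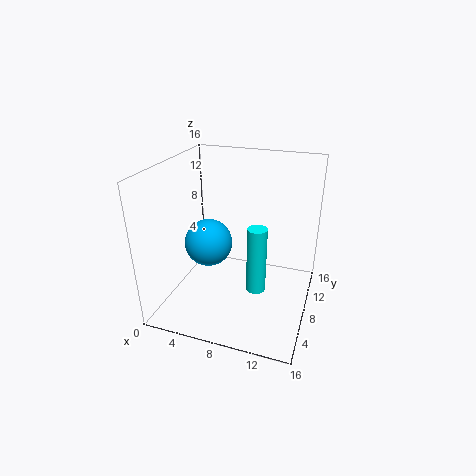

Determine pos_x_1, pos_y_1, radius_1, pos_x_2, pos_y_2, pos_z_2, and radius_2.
pos_x_1 = 3, pos_y_1 = 11, radius_1 = 3, pos_x_2 = 11, pos_y_2 = 5, pos_z_2 = 4, radius_2 = 1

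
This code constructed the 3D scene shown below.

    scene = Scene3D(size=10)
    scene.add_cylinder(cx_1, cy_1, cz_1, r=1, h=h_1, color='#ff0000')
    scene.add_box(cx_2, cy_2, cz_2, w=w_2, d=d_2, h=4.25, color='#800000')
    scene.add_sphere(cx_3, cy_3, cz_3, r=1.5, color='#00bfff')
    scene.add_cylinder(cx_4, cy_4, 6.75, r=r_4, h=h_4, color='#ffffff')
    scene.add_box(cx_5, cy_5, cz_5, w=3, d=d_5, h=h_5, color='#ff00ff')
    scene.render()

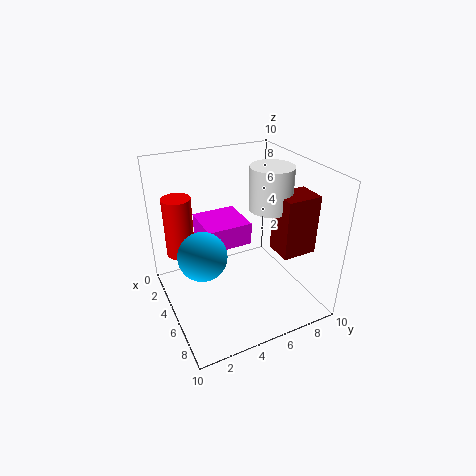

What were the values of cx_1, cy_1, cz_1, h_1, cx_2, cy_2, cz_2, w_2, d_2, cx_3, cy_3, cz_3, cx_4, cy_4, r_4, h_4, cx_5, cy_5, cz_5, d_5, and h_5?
cx_1 = 2.75, cy_1 = 1.5, cz_1 = 3.5, h_1 = 4.25, cx_2 = 5.25, cy_2 = 7.5, cz_2 = 3.75, w_2 = 2, d_2 = 2.5, cx_3 = 6.75, cy_3 = 1.75, cz_3 = 5.5, cx_4 = 5, cy_4 = 7.5, r_4 = 1.5, h_4 = 3, cx_5 = 3, cy_5 = 2.5, cz_5 = 5, d_5 = 3, h_5 = 1.5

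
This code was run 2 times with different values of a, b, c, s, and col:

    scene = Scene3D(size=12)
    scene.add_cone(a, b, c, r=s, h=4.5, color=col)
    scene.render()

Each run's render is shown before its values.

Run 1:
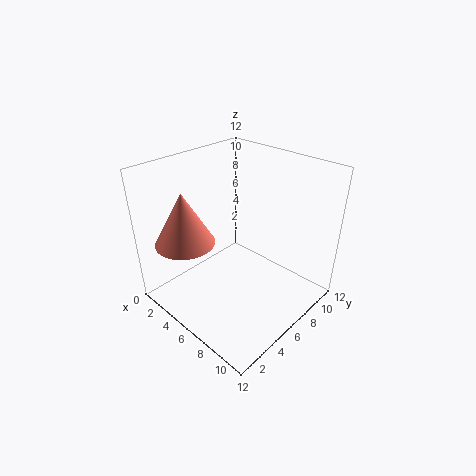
a = 2.75; b = 3; c = 5.5; s = 2.5; col = 'salmon'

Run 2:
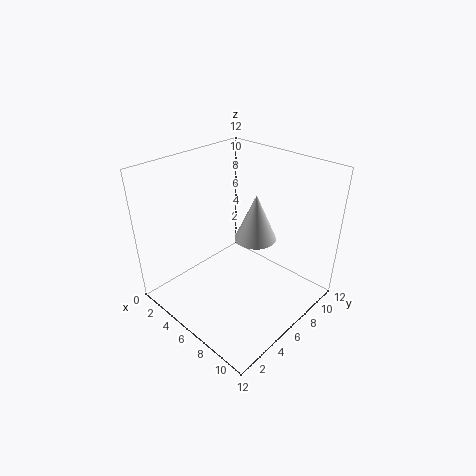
a = 4.75; b = 9.75; c = 3.75; s = 2; col = 'lightgray'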